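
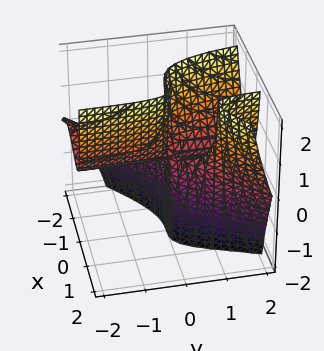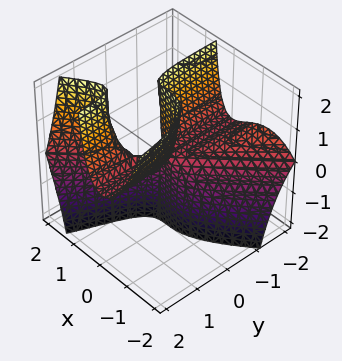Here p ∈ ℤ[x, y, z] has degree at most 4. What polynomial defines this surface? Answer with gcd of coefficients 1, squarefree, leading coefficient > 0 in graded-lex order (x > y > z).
3*x^3 - 3*x^2*y - 2*x*y*z + 2*y*z

Degree: a generic line meets the surface in up to 3 points, so deg p = 3.
Observable constraints: it crosses the x-axis at the gridline x = 0; every point of the z-axis in the box is on the surface.
Matching integer coefficients to the picture gives p. Check: (0, -2, 0) on the y-axis lies on the surface, and p(0, -2, 0) = 0. ✓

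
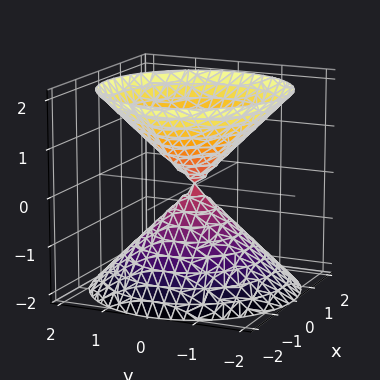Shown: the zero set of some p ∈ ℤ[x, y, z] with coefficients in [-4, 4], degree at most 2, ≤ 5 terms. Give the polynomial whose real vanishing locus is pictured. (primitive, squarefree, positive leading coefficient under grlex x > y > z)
I count 2 distinct pieces. Treating them together as one polynomial.
deg p = 2. A double cone through the origin; a quadric.
Symmetries: the z ↦ −z reflection is a symmetry, so z appears only in even powers; rotational symmetry about the z-axis ⇒ p depends on x, y only through x² + y².
Observable constraints: a circular section at z = -1 has radius exactly 1; one y-axis crossing is at y = 0.
Fitting integer coefficients to these (and the overall shape) gives p.

x^2 + y^2 - z^2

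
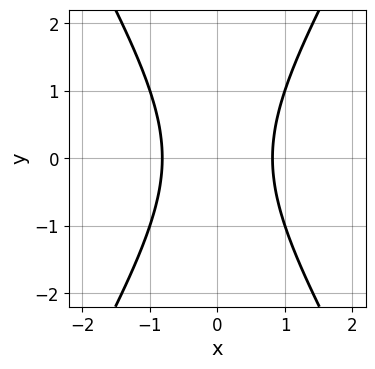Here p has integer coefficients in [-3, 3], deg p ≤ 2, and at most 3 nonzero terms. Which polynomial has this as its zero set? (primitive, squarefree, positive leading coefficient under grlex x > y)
1. deg p = 2. A generic line meets the curve in up to 2 points.
2. Symmetries: mirror symmetry y ↦ −y ⇒ only even powers of y; mirror symmetry x ↦ −x ⇒ only even powers of x.
3. From the visible intercepts: no y-intercept at any integer in the box.
4. Together with the visible shape, these determine p as stated.

3*x^2 - y^2 - 2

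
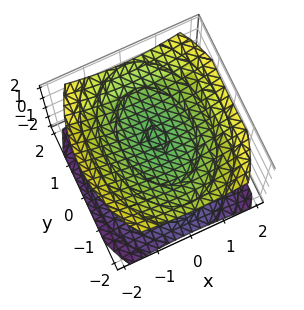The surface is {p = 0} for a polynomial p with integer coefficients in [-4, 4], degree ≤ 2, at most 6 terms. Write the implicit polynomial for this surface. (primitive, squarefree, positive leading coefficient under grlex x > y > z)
2*x^2 + y^2 - 3*z^2 + 3

(a) There are 2 components. They look like related sheets of one shape, so recover p as a whole.
(b) deg p = 2. Two separate bowl-shaped sheets opening away from each other; a quadric.
(c) Symmetries: mirror symmetry z ↦ −z ⇒ only even powers of z; mirror symmetry y ↦ −y ⇒ only even powers of y; it's symmetric under x → −x, forcing even powers of x.
(d) From the axis intercepts and sections: the surface avoids every integer x-axis point in the box; among the integer gridlines, it crosses the z-axis at z ∈ {-1, 1}; it misses every integer gridline on the y-axis.
(e) Putting this together gives p.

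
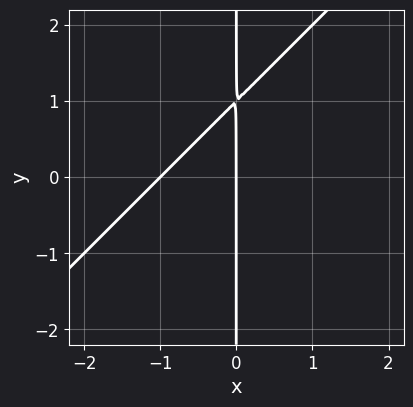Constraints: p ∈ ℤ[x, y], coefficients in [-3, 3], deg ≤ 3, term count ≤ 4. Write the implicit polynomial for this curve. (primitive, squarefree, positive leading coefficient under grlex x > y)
x^2 - x*y + x

1. deg p = 2.
2. From the visible intercepts: the visible y-axis segment lies entirely on the curve; the x-axis gridline crossings are at x ∈ {-1, 0}.
3. Together with the visible shape, these determine p as stated.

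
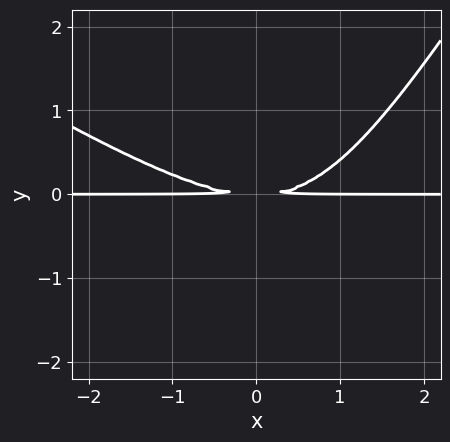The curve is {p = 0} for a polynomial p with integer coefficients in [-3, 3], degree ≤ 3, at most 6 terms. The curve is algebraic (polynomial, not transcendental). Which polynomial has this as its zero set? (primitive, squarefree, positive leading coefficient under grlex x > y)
Degree: no degree-2 curve has this shape, so deg p = 3.
From the axis intercepts and sections: every point of the x-axis in the box is on the curve.
The integer polynomial consistent with all of this is the stated p.

x^2*y + x*y^2 - y^3 - 3*y^2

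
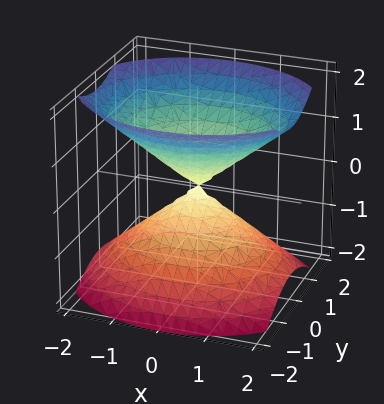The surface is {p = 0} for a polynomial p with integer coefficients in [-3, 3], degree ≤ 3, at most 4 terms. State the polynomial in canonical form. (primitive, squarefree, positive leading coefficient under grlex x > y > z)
2*x^2 + 3*y^2 - 3*z^2

First, I count 2 distinct pieces.
Next, deg p = 2.
Then, symmetries: it's symmetric under z → −z, forcing even powers of z; it's symmetric under y → −y, forcing even powers of y; mirror symmetry x ↦ −x ⇒ only even powers of x.
Then, from the visible intercepts: it meets the x-axis at x = 0 (among the integer gridlines); it meets the y-axis at y = 0 (among the integer gridlines); one z-axis crossing is at z = 0.
Finally, solving for integer coefficients yields p as stated.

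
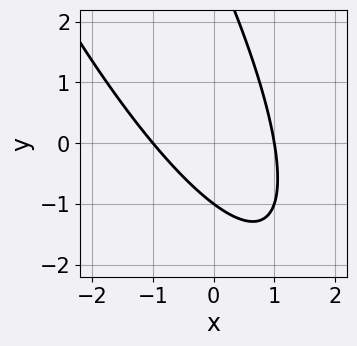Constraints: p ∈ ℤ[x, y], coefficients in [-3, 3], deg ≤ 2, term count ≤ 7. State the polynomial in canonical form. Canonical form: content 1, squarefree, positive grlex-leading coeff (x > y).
3*x^2 + 3*x*y + y^2 - 2*y - 3

Degree: the shape is more complex than any degree-1 curve, so deg p = 2.
Checking where it meets the axes: the x-axis gridline crossings are at x ∈ {-1, 1}; it crosses the y-axis at the gridline y = -1.
Matching integer coefficients to the picture gives p.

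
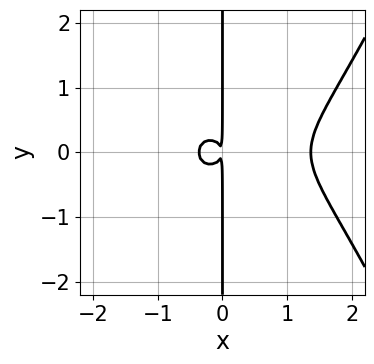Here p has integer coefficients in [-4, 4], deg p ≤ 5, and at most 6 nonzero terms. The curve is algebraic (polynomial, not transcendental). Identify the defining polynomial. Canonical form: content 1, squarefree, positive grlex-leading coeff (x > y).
First, deg p = 4. A generic line meets the curve in up to 4 points.
Next, symmetries: it's symmetric under y → −y, forcing even powers of y.
Next, reading off the gridlines: the visible y-axis segment lies entirely on the curve.
Finally, putting this together gives p.

2*x^4 - 2*x^3 - 3*x*y^2 - x^2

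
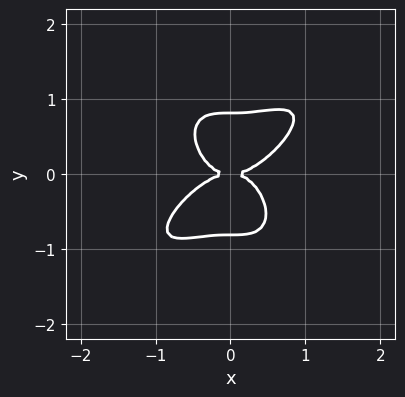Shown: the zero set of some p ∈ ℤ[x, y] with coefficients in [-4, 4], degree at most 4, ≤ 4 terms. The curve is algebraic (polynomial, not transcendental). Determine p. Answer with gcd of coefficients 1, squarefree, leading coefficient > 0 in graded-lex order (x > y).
3*x^4 - 3*x^3*y + 3*y^4 - 2*y^2

The degree is 4 — a generic line meets the curve in up to 4 points.
Checking where it meets the axes: it meets the y-axis at y = 0 (among the integer gridlines); one x-axis crossing is at x = 0.
These observations pin down the coefficients.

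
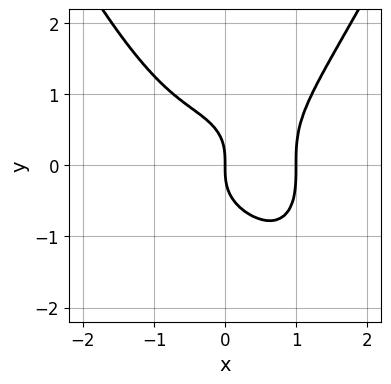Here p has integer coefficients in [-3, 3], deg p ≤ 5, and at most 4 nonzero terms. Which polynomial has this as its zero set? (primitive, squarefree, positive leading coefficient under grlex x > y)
x^4 - y^3 - x

First, the degree is 4 — the shape is more complex than any degree-3 curve.
Next, reading off the gridlines: among the integer gridlines, it crosses the x-axis at x ∈ {0, 1}; it crosses the y-axis at the gridline y = 0.
Finally, matching integer coefficients to the picture gives p.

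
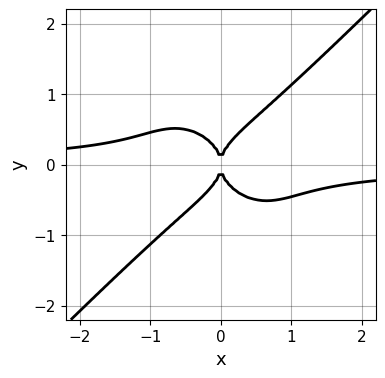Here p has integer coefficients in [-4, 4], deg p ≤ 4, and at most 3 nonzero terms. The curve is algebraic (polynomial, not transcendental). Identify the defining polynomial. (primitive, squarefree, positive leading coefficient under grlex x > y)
2*x^3*y - 2*y^4 + x^2

First, deg p = 4. A generic line meets the curve in up to 4 points.
Then, reading off the gridlines: it crosses the y-axis at the gridline y = 0; it crosses the x-axis at the gridline x = 0.
Finally, these observations pin down the coefficients.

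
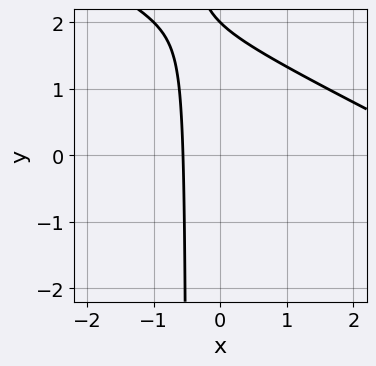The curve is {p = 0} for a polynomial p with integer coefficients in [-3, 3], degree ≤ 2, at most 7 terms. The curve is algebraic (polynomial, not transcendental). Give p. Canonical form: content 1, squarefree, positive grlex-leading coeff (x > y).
(a) Degree: the shape is more complex than any degree-1 curve, so deg p = 2.
(b) Checking where it meets the axes: it meets the y-axis at y = 2 (among the integer gridlines).
(c) Solving for integer coefficients yields p as stated.

x^2 + 2*x*y - 3*x + y - 2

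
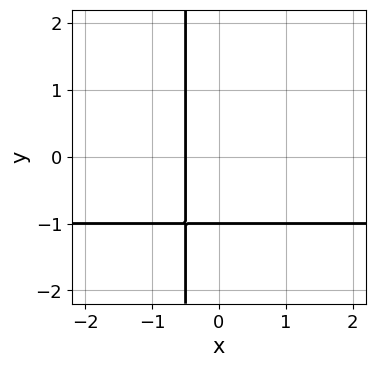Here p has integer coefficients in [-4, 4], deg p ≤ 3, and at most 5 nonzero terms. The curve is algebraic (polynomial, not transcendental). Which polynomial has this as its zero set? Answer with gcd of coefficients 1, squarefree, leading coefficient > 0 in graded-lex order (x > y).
Degree: a generic line meets the curve in up to 2 points, so deg p = 2.
From the visible intercepts: one y-axis crossing is at y = -1.
The integer polynomial consistent with all of this is the stated p.

2*x*y + 2*x + y + 1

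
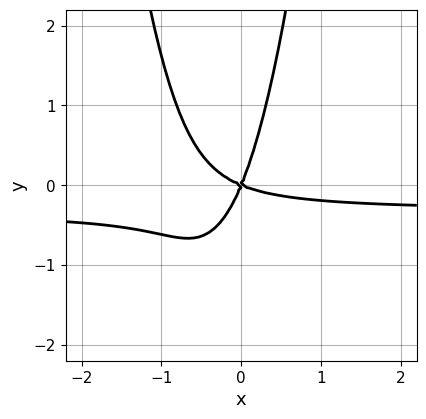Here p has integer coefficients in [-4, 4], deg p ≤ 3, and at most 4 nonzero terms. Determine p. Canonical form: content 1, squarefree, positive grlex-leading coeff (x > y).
3*x^2*y + x^2 + 2*x*y - y^2

(a) The degree is 3 — no degree-2 curve has this shape.
(b) Reading off the gridlines: it crosses the y-axis at the gridline y = 0; it meets the x-axis at x = 0 (among the integer gridlines).
(c) Matching integer coefficients to the picture gives p.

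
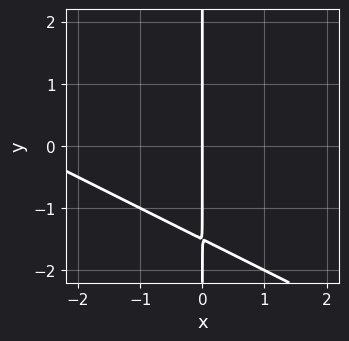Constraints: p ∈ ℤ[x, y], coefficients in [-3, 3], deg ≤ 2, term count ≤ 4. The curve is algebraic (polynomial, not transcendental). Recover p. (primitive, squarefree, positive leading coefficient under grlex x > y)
First, deg p = 2. A generic line meets the curve in up to 2 points.
Then, reading off the gridlines: it meets the x-axis at x = 0 (among the integer gridlines); the visible y-axis segment lies entirely on the curve.
Finally, putting this together gives p.

x^2 + 2*x*y + 3*x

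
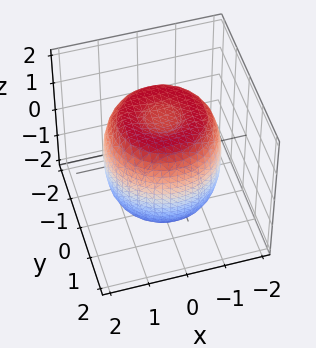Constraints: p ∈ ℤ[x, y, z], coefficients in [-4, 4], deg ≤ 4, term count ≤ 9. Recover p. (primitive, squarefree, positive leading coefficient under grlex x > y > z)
(a) deg p = 4.
(b) Symmetry: the surface is invariant under rotation about z: p = q(x² + y², z).
(c) Checking where it meets the axes: a circular section at z = -1 has radius between 1 and 2.
(d) Matching integer coefficients to the picture gives p.

2*x^4 + 4*x^2*y^2 + 2*y^4 - 3*x^2 - 3*y^2 + 2*z^2 - 3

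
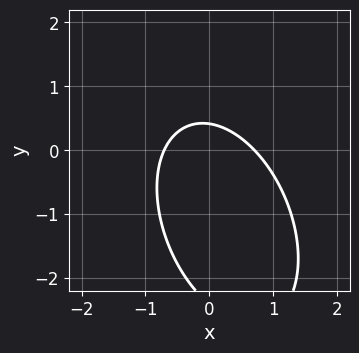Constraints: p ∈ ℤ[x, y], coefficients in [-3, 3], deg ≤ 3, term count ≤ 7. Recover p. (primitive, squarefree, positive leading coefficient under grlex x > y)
2*x^2 + x*y + y^2 + 2*y - 1

1. Degree: no degree-1 curve has this shape, so deg p = 2.
2. Putting this together gives p.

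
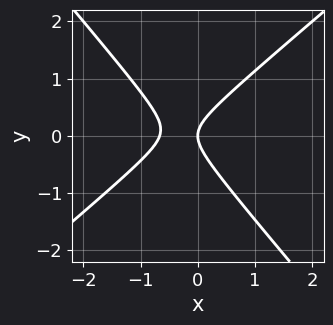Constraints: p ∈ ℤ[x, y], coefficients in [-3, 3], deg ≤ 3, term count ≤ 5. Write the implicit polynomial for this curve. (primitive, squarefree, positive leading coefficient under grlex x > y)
First, degree: no degree-1 curve has this shape, so deg p = 2.
Next, from the axis intercepts and sections: it crosses the y-axis at the gridline y = 0; it meets the x-axis at x = 0 (among the integer gridlines).
Finally, together with the visible shape, these determine p as stated.

3*x^2 - x*y - 3*y^2 + 2*x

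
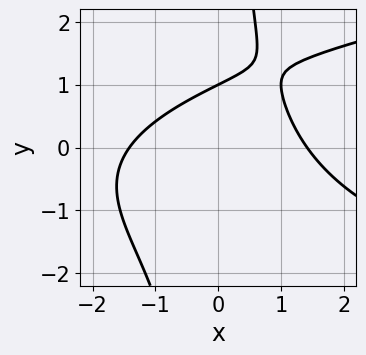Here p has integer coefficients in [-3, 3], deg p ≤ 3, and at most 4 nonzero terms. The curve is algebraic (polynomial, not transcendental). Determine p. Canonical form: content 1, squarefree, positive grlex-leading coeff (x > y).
x*y^2 - x^2 - 2*y + 2

(a) The degree is 3 — the shape is more complex than any degree-2 curve.
(b) Observable constraints: one y-axis crossing is at y = 1.
(c) Together with the visible shape, these determine p as stated.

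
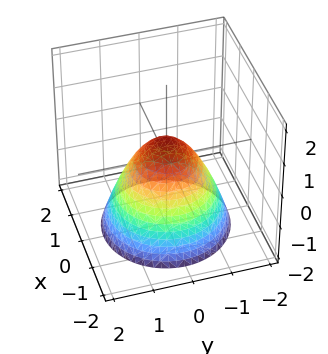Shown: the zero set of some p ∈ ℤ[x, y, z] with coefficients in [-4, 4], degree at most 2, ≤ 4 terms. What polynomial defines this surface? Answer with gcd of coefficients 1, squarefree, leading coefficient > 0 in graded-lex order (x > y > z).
2*x^2 + 2*y^2 + 2*z - 1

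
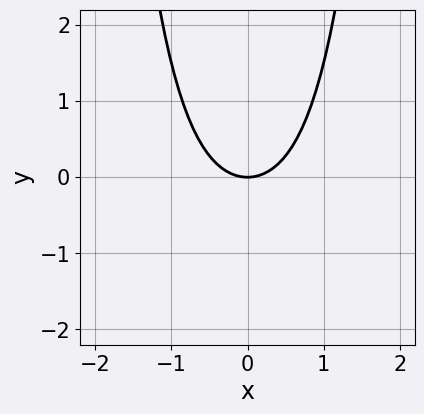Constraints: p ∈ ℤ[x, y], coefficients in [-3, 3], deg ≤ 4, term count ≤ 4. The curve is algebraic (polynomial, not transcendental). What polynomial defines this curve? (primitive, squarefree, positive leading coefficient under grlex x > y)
Degree: no degree-3 curve has this shape, so deg p = 4.
Symmetries: the x ↦ −x reflection is a symmetry, so x appears only in even powers.
From the axis intercepts and sections: it crosses the x-axis at the gridline x = 0; it meets the y-axis at y = 0 (among the integer gridlines).
Matching integer coefficients to the picture gives p.

x^4 + 2*x^2 - 2*y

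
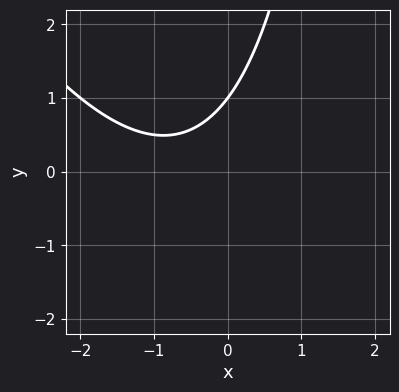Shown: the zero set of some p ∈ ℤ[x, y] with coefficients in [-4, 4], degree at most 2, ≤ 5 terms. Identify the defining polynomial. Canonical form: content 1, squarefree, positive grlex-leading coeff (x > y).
deg p = 2. The shape is more complex than any degree-1 curve.
Reading off the gridlines: one y-axis crossing is at y = 1; no x-intercept at any integer in the box.
Solving for integer coefficients yields p as stated.

2*x^2 + x*y + 3*x - 3*y + 3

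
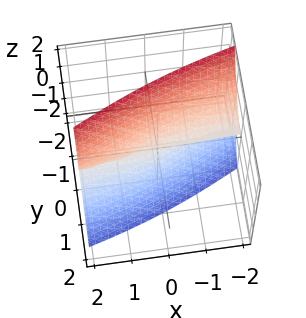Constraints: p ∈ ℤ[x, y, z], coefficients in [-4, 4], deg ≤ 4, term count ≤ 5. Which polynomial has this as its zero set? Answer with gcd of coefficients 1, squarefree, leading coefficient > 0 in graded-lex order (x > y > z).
x*z^2 - y^3 - 2*y*z^2 - z^3

The degree is 3 — a generic line meets the surface in up to 3 points.
From the axis intercepts and sections: it meets the z-axis at z = 0 (among the integer gridlines); it meets the y-axis at y = 0 (among the integer gridlines); every point of the x-axis in the box is on the surface.
Fitting integer coefficients to these (and the overall shape) gives p.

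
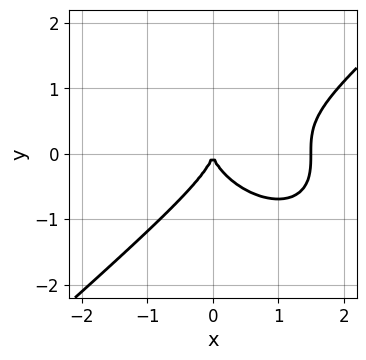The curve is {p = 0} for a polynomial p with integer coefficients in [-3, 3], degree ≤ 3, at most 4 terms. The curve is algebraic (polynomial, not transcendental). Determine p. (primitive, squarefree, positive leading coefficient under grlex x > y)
1. Degree: a generic line meets the curve in up to 3 points, so deg p = 3.
2. From the visible intercepts: one y-axis crossing is at y = 0; it meets the x-axis at x = 0 (among the integer gridlines).
3. The integer polynomial consistent with all of this is the stated p.

2*x^3 - 3*y^3 - 3*x^2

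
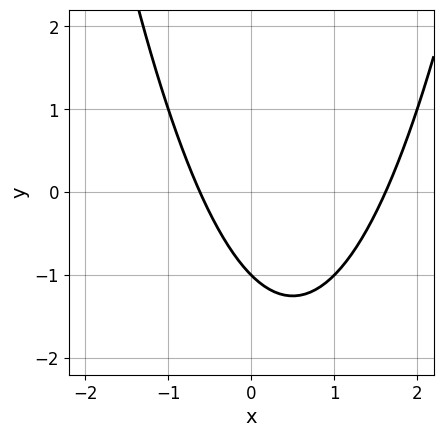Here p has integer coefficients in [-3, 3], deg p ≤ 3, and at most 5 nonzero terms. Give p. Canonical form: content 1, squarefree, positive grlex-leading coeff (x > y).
x^2 - x - y - 1

First, deg p = 2. The shape is more complex than any degree-1 curve.
Next, against the integer gridlines: one y-axis crossing is at y = -1.
Finally, assembling these constraints gives the stated polynomial.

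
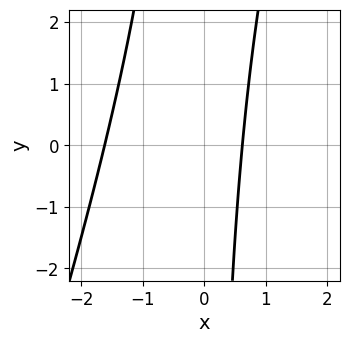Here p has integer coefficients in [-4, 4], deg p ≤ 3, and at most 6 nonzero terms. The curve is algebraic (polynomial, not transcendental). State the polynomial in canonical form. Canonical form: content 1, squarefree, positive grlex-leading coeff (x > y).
3*x^2 - x*y + 3*x - 3

First, degree: a generic line meets the curve in up to 2 points, so deg p = 2.
Then, reading off the gridlines: it misses every integer gridline on the y-axis.
Finally, the integer polynomial consistent with all of this is the stated p.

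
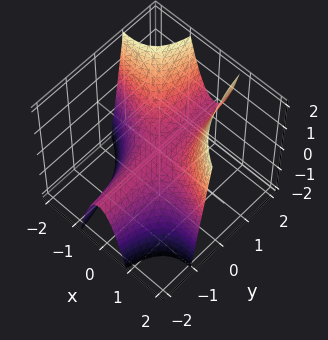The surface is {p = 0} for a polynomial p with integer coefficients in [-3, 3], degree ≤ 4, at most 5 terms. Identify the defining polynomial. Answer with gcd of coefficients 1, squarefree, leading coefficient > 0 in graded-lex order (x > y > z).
Degree: a generic line meets the surface in up to 3 points, so deg p = 3.
From the visible intercepts: it meets the z-axis at z = 0 (among the integer gridlines); every point of the y-axis in the box is on the surface; it meets the x-axis at x = 0 (among the integer gridlines).
Matching integer coefficients to the picture gives p.

x^3 + 3*x^2*y - 2*z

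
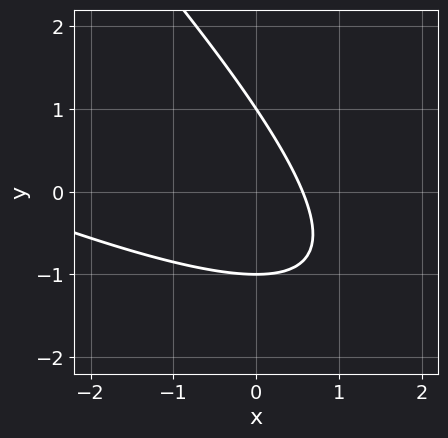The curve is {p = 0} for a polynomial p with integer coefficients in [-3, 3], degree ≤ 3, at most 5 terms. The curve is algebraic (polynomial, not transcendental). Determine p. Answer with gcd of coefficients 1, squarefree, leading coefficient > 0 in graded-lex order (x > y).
x^2 + 3*x*y + 2*y^2 + 3*x - 2

deg p = 2.
From the axis intercepts and sections: the y-axis gridline crossings are at y ∈ {-1, 1}.
Matching integer coefficients to the picture gives p.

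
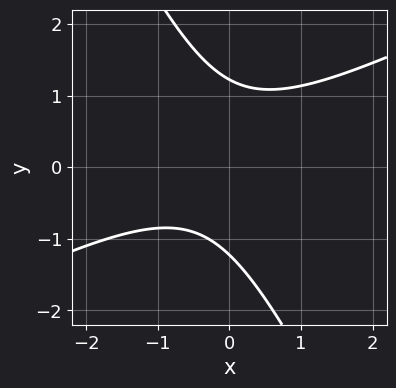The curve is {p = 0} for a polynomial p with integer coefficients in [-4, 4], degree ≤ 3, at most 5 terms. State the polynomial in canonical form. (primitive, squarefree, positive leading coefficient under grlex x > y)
1. deg p = 2.
2. From the axis intercepts and sections: the curve avoids every integer x-axis point in the box.
3. Assembling these constraints gives the stated polynomial.

2*x^2 - 3*x*y - 2*y^2 + x + 3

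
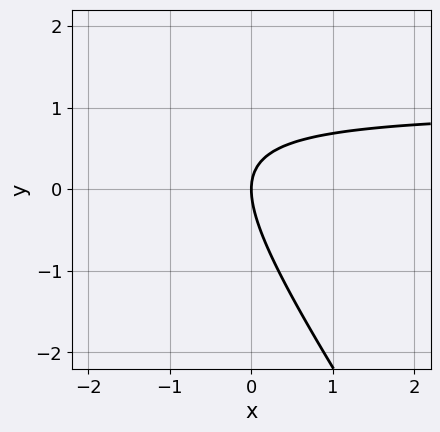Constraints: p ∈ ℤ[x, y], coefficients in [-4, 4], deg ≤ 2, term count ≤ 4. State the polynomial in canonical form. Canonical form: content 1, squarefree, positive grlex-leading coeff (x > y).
3*x*y + 2*y^2 - 3*x

Degree: no degree-1 curve has this shape, so deg p = 2.
From the visible intercepts: it meets the y-axis at y = 0 (among the integer gridlines); it crosses the x-axis at the gridline x = 0.
Solving for integer coefficients yields p as stated.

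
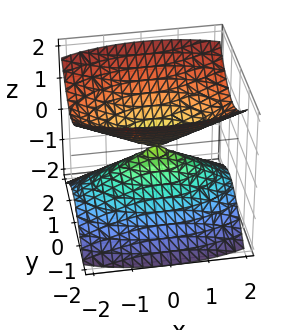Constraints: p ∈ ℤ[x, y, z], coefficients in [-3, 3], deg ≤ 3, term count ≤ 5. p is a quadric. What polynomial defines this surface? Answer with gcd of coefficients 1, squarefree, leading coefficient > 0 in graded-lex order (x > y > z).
x^2 + 3*y^2 - 3*z^2

1. There are 2 components. Treating them together as one polynomial.
2. Degree: a double cone through the origin; a quadric, so deg p = 2.
3. Symmetries: it's symmetric under y → −y, forcing even powers of y; it's symmetric under z → −z, forcing even powers of z; mirror symmetry x ↦ −x ⇒ only even powers of x.
4. Against the integer gridlines: one y-axis crossing is at y = 0; one z-axis crossing is at z = 0.
5. Fitting integer coefficients to these (and the overall shape) gives p.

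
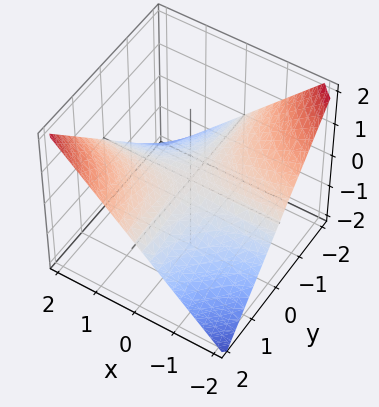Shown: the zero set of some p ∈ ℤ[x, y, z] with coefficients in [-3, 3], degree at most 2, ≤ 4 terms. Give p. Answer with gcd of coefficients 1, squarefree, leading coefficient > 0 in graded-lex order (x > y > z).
x*y - 2*z

1. The degree is 2 — a hyperbolic paraboloid; a quadric.
2. Against the integer gridlines: one z-axis crossing is at z = 0; every point of the x-axis in the box is on the surface.
3. Together with the visible shape, these determine p as stated. Check: (0, 1, 0) on the y-axis lies on the surface, and p(0, 1, 0) = 0. ✓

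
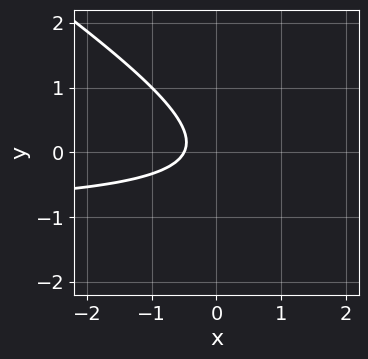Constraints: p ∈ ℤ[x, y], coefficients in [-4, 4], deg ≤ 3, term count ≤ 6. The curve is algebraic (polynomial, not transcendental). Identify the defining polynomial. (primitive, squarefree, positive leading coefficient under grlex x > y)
2*x*y + 3*y^2 + 2*x + 1

(a) Degree: the shape is more complex than any degree-1 curve, so deg p = 2.
(b) Against the integer gridlines: no y-intercept at any integer in the box.
(c) Together with the visible shape, these determine p as stated.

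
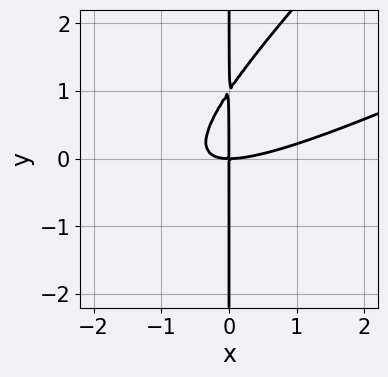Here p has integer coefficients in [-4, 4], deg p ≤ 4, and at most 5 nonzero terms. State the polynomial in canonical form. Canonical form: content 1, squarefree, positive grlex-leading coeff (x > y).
1. deg p = 3. The shape is more complex than any degree-2 curve.
2. From the visible intercepts: every point of the y-axis in the box is on the curve; it crosses the x-axis at the gridline x = 0.
3. These observations pin down the coefficients.

x^3 - 3*x^2*y + 2*x*y^2 - 2*x*y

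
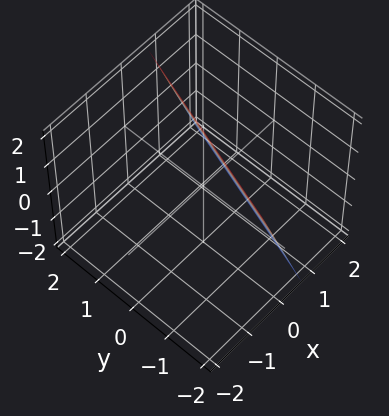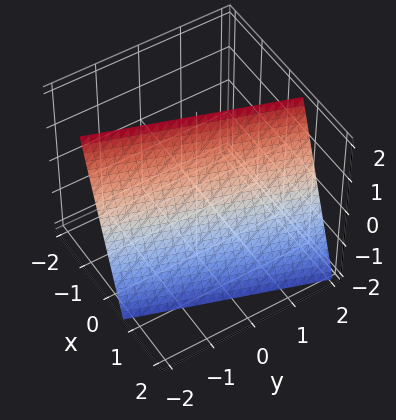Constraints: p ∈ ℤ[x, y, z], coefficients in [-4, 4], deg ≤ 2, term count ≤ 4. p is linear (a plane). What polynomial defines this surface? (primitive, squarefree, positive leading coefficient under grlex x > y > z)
(a) The degree is 1 — every cross-section is a straight line — this is a plane.
(b) From the visible intercepts: it crosses the z-axis at the gridline z = 2; one y-axis crossing is at y = -2.
(c) The integer polynomial consistent with all of this is the stated p.

3*x - y + z - 2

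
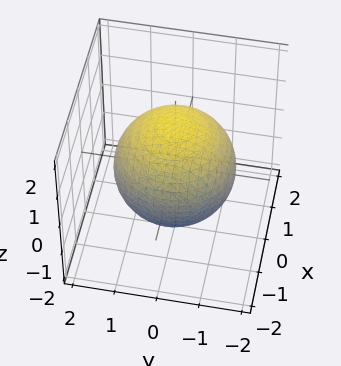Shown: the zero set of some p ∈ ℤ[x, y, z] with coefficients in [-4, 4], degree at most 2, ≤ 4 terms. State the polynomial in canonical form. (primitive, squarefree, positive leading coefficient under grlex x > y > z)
x^2 + y^2 + z^2 - 2

First, degree: a closed, bounded, convex surface; a quadric, so deg p = 2.
Then, symmetries: the z ↦ −z reflection is a symmetry, so z appears only in even powers; the z-axis is an axis of rotation, so x and y enter only as x² + y².
Then, reading off the gridlines: a circular section at z = -1 has radius exactly 1.
Finally, fitting integer coefficients to these (and the overall shape) gives p.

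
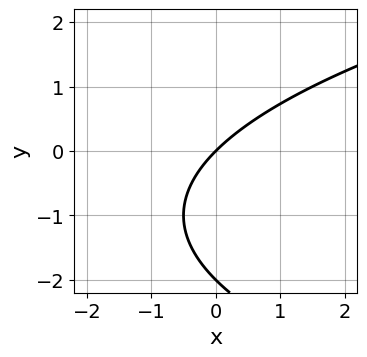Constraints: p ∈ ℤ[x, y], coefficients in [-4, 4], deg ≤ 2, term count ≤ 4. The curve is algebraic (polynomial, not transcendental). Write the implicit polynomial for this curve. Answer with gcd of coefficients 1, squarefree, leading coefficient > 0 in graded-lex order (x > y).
y^2 - 2*x + 2*y

First, degree: no degree-1 curve has this shape, so deg p = 2.
Then, from the visible intercepts: it meets the x-axis at x = 0 (among the integer gridlines); the y-axis gridline crossings are at y ∈ {-2, 0}.
Finally, matching integer coefficients to the picture gives p.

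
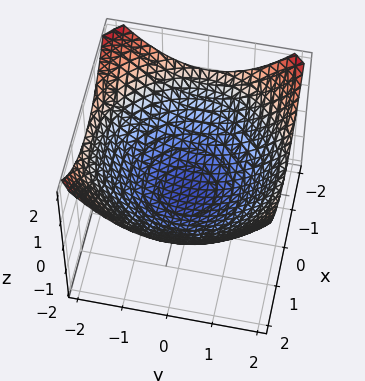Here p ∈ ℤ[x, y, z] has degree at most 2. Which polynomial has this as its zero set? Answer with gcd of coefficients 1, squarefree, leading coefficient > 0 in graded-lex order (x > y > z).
x^2 + y^2 - 3*z - 2

deg p = 2. No degree-1 surface has this shape.
Symmetries: rotational symmetry about the z-axis ⇒ p depends on x, y only through x² + y².
From the visible intercepts: a circular section at z = 0 has radius between 1 and 2.
Solving for integer coefficients yields p as stated.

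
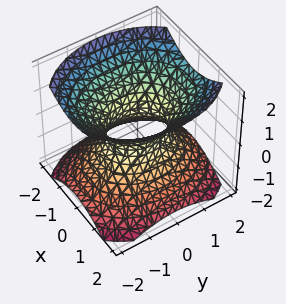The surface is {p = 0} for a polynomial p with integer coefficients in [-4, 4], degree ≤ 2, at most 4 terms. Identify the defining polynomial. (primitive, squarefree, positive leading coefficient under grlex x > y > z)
3*x^2 + 2*y^2 - 3*z^2 - 2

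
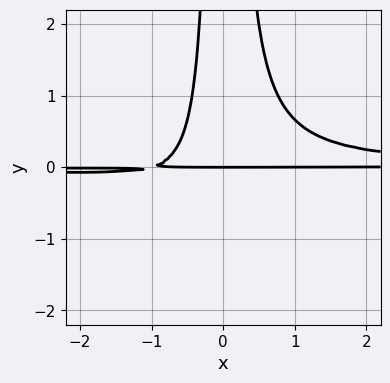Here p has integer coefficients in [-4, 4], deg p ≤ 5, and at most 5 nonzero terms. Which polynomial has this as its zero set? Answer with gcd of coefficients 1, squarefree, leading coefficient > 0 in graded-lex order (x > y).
3*x^2*y^2 - x*y - y

First, degree: the shape is more complex than any degree-3 curve, so deg p = 4.
Then, reading off the gridlines: every point of the x-axis in the box is on the curve; it crosses the y-axis at the gridline y = 0.
Finally, solving for integer coefficients yields p as stated.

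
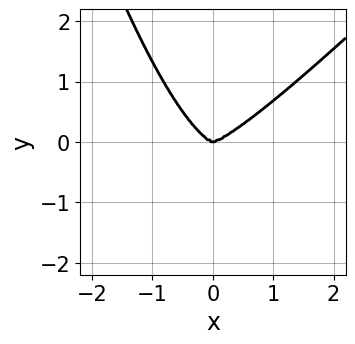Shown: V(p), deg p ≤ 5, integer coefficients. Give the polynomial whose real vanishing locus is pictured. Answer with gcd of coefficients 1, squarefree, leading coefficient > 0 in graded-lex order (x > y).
deg p = 4.
From the axis intercepts and sections: it crosses the y-axis at the gridline y = 0; it crosses the x-axis at the gridline x = 0.
These observations pin down the coefficients.

x^4 - x^3*y - y^3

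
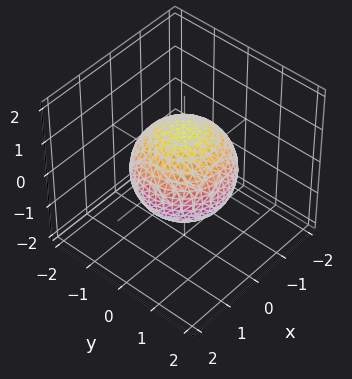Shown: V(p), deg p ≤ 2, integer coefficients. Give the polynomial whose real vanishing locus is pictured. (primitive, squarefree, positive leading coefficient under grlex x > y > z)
2*x^2 + 2*y^2 + 2*z^2 - 3

First, degree: a closed, bounded, convex surface; a quadric, so deg p = 2.
Next, by symmetry, the surface is invariant under rotation about z: p = q(x² + y², z); it's symmetric under z → −z, forcing even powers of z.
Then, from the axis intercepts and sections: a circular section at z = -1 has radius between 0 and 1.
Finally, putting this together gives p.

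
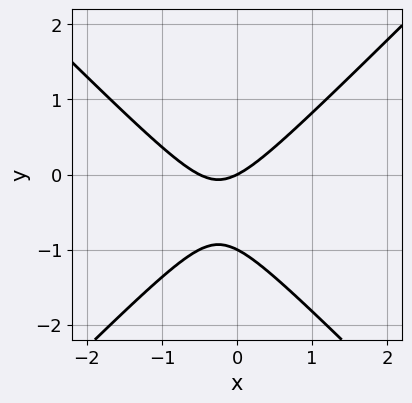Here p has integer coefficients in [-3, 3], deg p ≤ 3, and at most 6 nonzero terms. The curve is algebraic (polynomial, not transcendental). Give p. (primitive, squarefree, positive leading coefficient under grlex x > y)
2*x^2 - 2*y^2 + x - 2*y

1. The degree is 2 — the shape is more complex than any degree-1 curve.
2. Against the integer gridlines: it crosses the x-axis at the gridline x = 0; among the integer gridlines, it crosses the y-axis at y ∈ {-1, 0}.
3. Solving for integer coefficients yields p as stated.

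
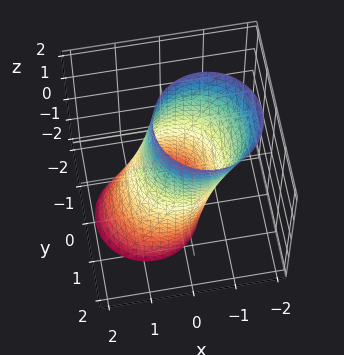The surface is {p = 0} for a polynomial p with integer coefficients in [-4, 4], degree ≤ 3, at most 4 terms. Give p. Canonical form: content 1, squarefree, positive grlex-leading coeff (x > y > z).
3*x^2 + 2*x*z + 3*y^2 - 3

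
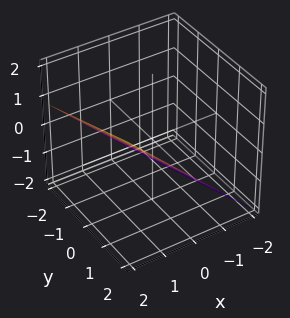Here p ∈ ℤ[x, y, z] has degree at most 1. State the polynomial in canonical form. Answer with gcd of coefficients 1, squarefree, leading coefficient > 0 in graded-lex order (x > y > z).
3*x + y - 3*z - 2

First, the degree is 1 — every cross-section is a straight line — this is a plane.
Then, against the integer gridlines: one y-axis crossing is at y = 2.
Finally, matching integer coefficients to the picture gives p.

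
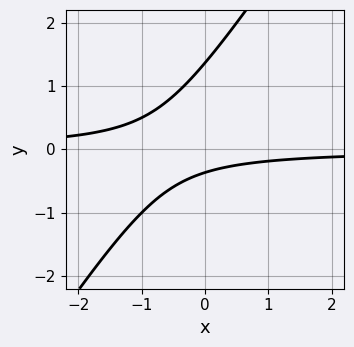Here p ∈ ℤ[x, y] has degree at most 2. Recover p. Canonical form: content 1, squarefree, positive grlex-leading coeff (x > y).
1. The degree is 2 — no degree-1 curve has this shape.
2. Observable constraints: it misses every integer gridline on the x-axis.
3. Solving for integer coefficients yields p as stated.

3*x*y - 2*y^2 + 2*y + 1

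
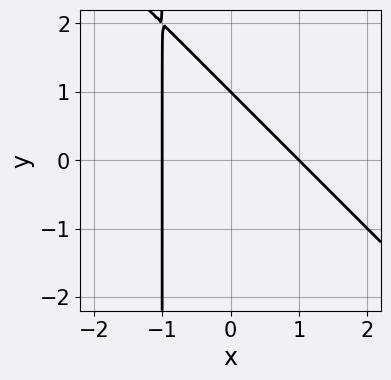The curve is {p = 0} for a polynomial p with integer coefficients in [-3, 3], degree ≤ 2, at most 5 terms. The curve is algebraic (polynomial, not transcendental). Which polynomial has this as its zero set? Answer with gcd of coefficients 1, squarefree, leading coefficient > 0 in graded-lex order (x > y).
x^2 + x*y + y - 1

1. deg p = 2. The shape is more complex than any degree-1 curve.
2. Against the integer gridlines: it meets the y-axis at y = 1 (among the integer gridlines); among the integer gridlines, it crosses the x-axis at x ∈ {-1, 1}.
3. Fitting integer coefficients to these (and the overall shape) gives p.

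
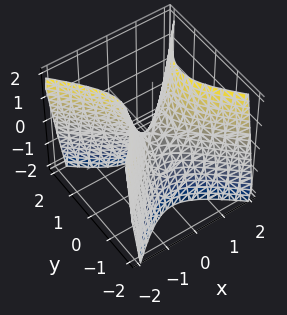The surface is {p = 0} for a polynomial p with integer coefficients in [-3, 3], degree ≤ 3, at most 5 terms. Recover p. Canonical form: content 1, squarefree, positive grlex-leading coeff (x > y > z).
The degree is 2 — a saddle surface; a quadric.
Symmetries: mirror symmetry x ↦ −x ⇒ only even powers of x; the y ↦ −y reflection is a symmetry, so y appears only in even powers.
From the visible intercepts: one x-axis crossing is at x = 0; it meets the z-axis at z = 0 (among the integer gridlines); it meets the y-axis at y = 0 (among the integer gridlines).
Matching integer coefficients to the picture gives p.

2*x^2 - 2*y^2 - z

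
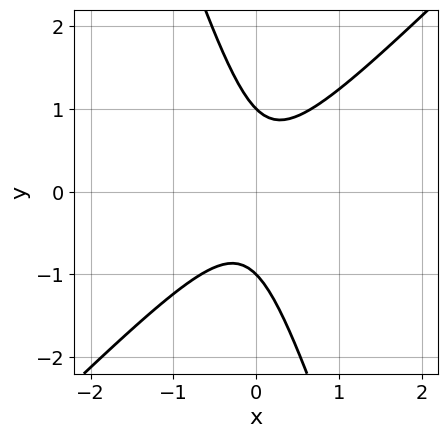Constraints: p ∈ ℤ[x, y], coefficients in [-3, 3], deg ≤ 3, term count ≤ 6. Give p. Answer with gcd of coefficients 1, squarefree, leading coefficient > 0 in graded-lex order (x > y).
3*x^2 - 2*x*y - y^2 + 1

First, the degree is 2 — no degree-1 curve has this shape.
Next, from the visible intercepts: no x-intercept at any integer in the box; the y-axis gridline crossings are at y ∈ {-1, 1}.
Finally, the integer polynomial consistent with all of this is the stated p.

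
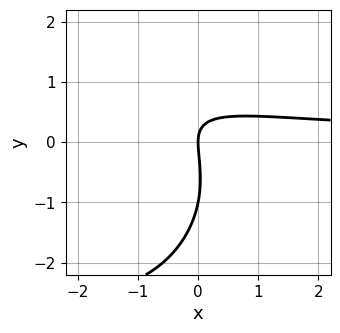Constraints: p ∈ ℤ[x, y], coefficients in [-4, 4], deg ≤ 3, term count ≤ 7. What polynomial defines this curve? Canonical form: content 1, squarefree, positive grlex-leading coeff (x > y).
The degree is 3 — a generic line meets the curve in up to 3 points.
Checking where it meets the axes: the y-axis gridline crossings are at y ∈ {-1, 0}; it crosses the x-axis at the gridline x = 0.
Solving for integer coefficients yields p as stated.

x^2*y + y^3 + 3*x*y + y^2 - 2*x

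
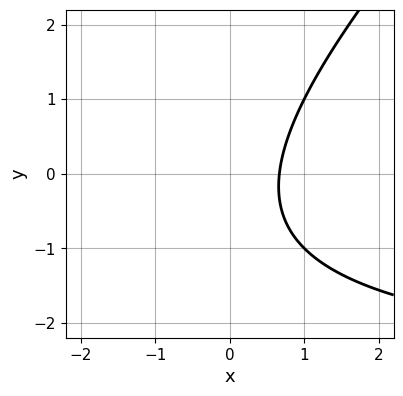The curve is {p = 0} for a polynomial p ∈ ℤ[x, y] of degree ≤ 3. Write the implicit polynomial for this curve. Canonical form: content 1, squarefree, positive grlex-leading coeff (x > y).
x*y - y^2 + 3*x - y - 2

Degree: the shape is more complex than any degree-1 curve, so deg p = 2.
Observable constraints: the curve avoids every integer y-axis point in the box.
Putting this together gives p.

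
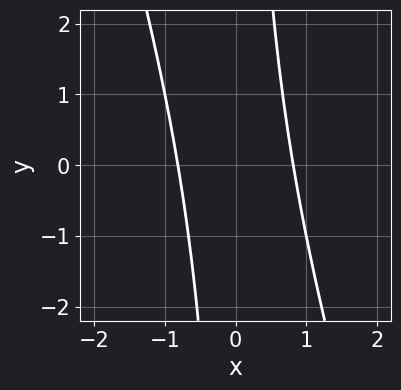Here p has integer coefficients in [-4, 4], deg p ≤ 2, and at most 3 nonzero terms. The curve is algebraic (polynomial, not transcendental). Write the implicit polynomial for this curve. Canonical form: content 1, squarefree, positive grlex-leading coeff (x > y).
(a) Degree: a generic line meets the curve in up to 2 points, so deg p = 2.
(b) From the visible intercepts: no y-intercept at any integer in the box.
(c) Putting this together gives p.

3*x^2 + x*y - 2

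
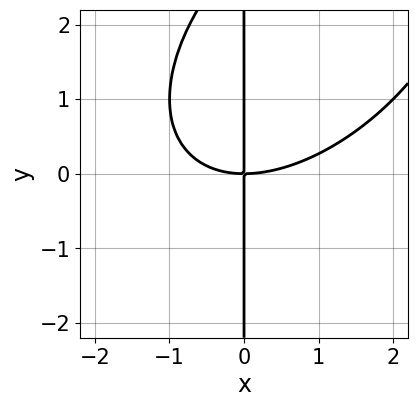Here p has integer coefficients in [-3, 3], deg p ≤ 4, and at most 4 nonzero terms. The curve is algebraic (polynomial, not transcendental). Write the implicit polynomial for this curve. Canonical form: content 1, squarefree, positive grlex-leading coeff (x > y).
x^3 - x^2*y + x*y^2 - 3*x*y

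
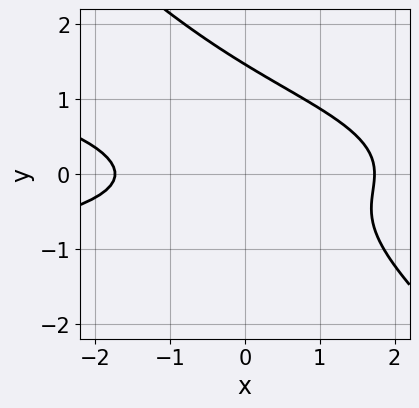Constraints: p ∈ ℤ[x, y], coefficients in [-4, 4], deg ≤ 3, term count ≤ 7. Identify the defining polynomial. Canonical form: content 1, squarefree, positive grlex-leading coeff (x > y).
3*x*y^2 + 3*y^3 + x^2 - 3*y^2 - 3

Degree: no degree-2 curve has this shape, so deg p = 3.
Matching integer coefficients to the picture gives p.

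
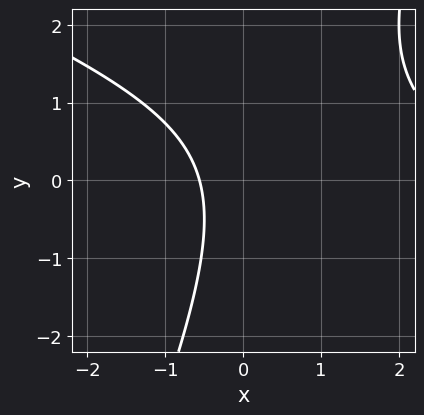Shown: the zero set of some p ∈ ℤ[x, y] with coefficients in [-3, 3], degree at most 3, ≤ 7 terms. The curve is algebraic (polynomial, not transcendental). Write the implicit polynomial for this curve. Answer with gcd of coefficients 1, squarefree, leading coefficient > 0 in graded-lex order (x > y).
x^2 + 2*x*y - y^2 - 3*x - 2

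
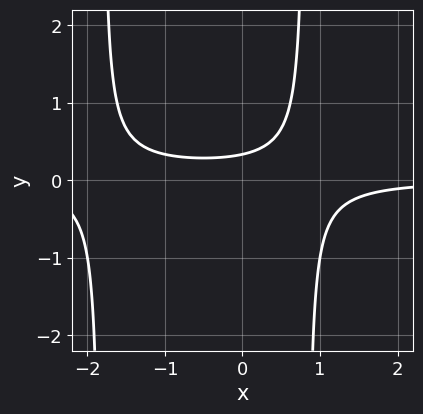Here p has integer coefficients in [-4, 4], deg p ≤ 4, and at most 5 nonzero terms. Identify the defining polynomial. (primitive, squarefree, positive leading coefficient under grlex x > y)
2*x^2*y + 2*x*y - 3*y + 1

1. deg p = 3. A generic line meets the curve in up to 3 points.
2. Checking where it meets the axes: it misses every integer gridline on the x-axis.
3. Assembling these constraints gives the stated polynomial.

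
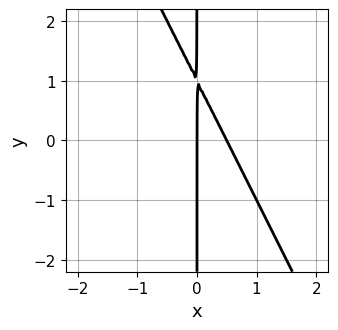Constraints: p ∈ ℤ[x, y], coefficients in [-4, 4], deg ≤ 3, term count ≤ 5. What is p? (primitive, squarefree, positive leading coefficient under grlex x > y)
2*x^2 + x*y - x

First, degree: no degree-1 curve has this shape, so deg p = 2.
Then, from the visible intercepts: every point of the y-axis in the box is on the curve; it meets the x-axis at x = 0 (among the integer gridlines).
Finally, the integer polynomial consistent with all of this is the stated p.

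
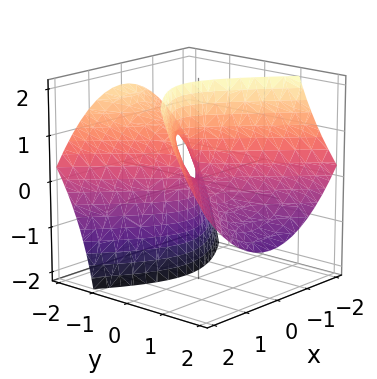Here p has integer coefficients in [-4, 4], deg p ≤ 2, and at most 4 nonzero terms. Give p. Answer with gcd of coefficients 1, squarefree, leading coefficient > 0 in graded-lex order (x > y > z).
First, the degree is 2 — a generic line meets the surface in up to 2 points.
Next, against the integer gridlines: it meets the z-axis at z = 0 (among the integer gridlines); it meets the y-axis at y = 0 (among the integer gridlines); it crosses the x-axis at the gridline x = 0.
Finally, putting this together gives p.

2*x^2 - 2*y^2 - 3*y*z - z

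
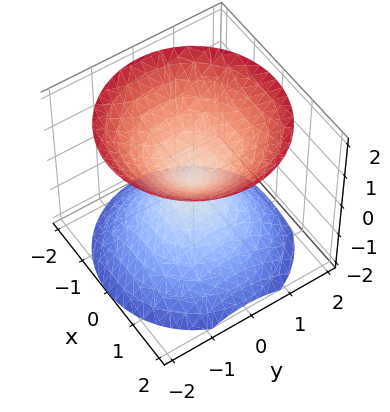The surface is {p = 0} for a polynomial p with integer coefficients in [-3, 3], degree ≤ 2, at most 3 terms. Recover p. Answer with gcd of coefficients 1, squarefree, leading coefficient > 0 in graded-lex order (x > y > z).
First, I count 2 distinct pieces. They look like related sheets of one shape, so recover p as a whole.
Then, deg p = 2. Two nappes meeting at a single point; a quadric.
Next, symmetries: mirror symmetry z ↦ −z ⇒ only even powers of z; the z-axis is an axis of rotation, so x and y enter only as x² + y².
Next, from the axis intercepts and sections: it crosses the z-axis at the gridline z = 0; it meets the y-axis at y = 0 (among the integer gridlines); it crosses the x-axis at the gridline x = 0; a circular section at z = 1 has radius exactly 1.
Finally, matching integer coefficients to the picture gives p.

x^2 + y^2 - z^2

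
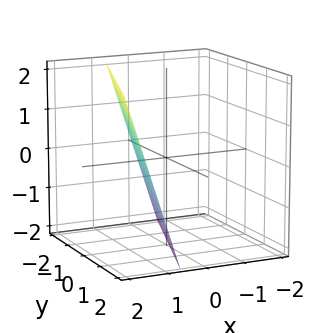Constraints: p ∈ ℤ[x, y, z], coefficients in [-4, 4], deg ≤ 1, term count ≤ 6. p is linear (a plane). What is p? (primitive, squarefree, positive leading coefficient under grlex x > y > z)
(a) Degree: every cross-section is a straight line — this is a plane, so deg p = 1.
(b) From the visible intercepts: it meets the z-axis at z = -2 (among the integer gridlines); it crosses the y-axis at the gridline y = -2.
(c) Matching integer coefficients to the picture gives p.

3*x - y - z - 2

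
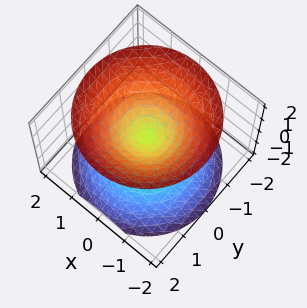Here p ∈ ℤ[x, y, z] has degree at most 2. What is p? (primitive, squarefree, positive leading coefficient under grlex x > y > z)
I count 2 distinct pieces. They look like related sheets of one shape, so recover p as a whole.
deg p = 2. Two nappes meeting at a single point; a quadric.
Symmetry: the z-axis is an axis of rotation, so x and y enter only as x² + y²; the z ↦ −z reflection is a symmetry, so z appears only in even powers.
Against the integer gridlines: one x-axis crossing is at x = 0; a circular section at z = -1 has radius exactly 1; it crosses the z-axis at the gridline z = 0.
Together with the visible shape, these determine p as stated.

x^2 + y^2 - z^2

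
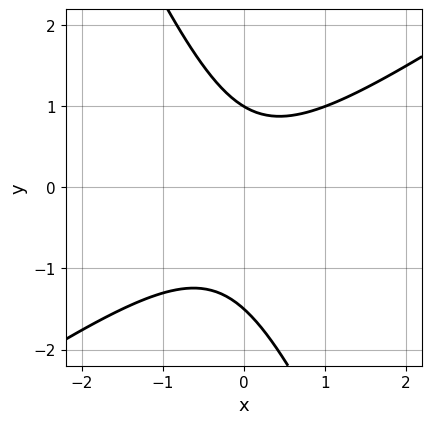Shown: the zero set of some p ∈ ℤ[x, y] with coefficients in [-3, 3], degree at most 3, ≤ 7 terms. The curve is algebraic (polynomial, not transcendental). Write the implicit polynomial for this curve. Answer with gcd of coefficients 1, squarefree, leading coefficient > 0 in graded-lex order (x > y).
3*x^2 - 3*x*y - 2*y^2 - y + 3

(a) The degree is 2 — a generic line meets the curve in up to 2 points.
(b) Reading off the gridlines: the curve avoids every integer x-axis point in the box; it crosses the y-axis at the gridline y = 1.
(c) These observations pin down the coefficients.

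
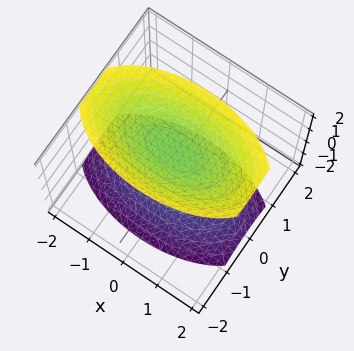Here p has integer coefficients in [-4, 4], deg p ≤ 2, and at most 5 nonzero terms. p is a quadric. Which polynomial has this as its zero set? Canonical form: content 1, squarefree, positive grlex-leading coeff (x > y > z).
x^2 + 3*y^2 - 2*z^2 + 3

The picture has 2 separate pieces. They look like related sheets of one shape, so recover p as a whole.
The degree is 2 — two sheets facing apart; a quadric.
Symmetries: it's symmetric under z → −z, forcing even powers of z; it's symmetric under x → −x, forcing even powers of x; mirror symmetry y ↦ −y ⇒ only even powers of y.
Checking where it meets the axes: no x-intercept at any integer in the box; no y-intercept at any integer in the box.
Matching integer coefficients to the picture gives p.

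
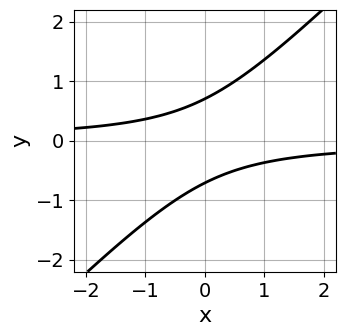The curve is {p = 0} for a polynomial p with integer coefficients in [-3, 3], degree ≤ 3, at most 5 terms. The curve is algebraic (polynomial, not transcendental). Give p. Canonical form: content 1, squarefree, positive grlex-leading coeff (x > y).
2*x*y - 2*y^2 + 1

First, degree: a generic line meets the curve in up to 2 points, so deg p = 2.
Next, against the integer gridlines: it misses every integer gridline on the x-axis.
Finally, matching integer coefficients to the picture gives p.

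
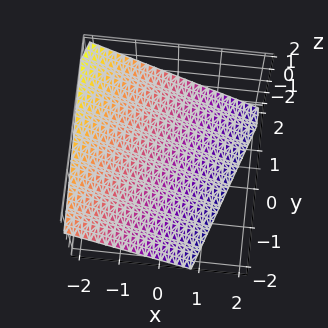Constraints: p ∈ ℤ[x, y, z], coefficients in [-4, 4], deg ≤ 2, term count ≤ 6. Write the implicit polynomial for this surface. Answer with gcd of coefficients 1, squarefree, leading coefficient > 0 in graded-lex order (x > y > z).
1. deg p = 1.
2. Reading off the gridlines: it meets the y-axis at y = 2 (among the integer gridlines).
3. The integer polynomial consistent with all of this is the stated p.

3*x - y + 3*z + 2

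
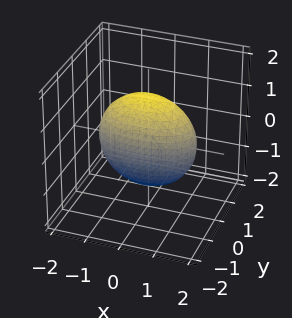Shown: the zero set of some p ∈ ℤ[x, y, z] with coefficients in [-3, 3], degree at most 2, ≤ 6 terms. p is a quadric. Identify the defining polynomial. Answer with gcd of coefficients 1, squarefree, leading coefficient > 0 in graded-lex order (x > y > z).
1. deg p = 2. Bounded and convex; a quadric.
2. Symmetries: mirror symmetry x ↦ −x ⇒ only even powers of x; it's symmetric under z → −z, forcing even powers of z; it's symmetric under y → −y, forcing even powers of y.
3. The integer polynomial consistent with all of this is the stated p.

x^2 + 3*y^2 + z^2 - 2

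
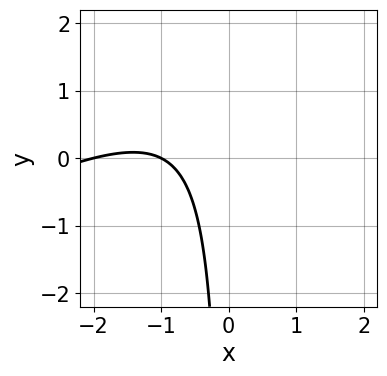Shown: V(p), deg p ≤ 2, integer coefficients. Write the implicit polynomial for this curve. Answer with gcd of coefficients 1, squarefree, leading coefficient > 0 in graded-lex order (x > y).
x^2 - 2*x*y + 3*x + 2

Degree: the shape is more complex than any degree-1 curve, so deg p = 2.
From the axis intercepts and sections: the curve avoids every integer y-axis point in the box; the x-axis gridline crossings are at x ∈ {-2, -1}.
Fitting integer coefficients to these (and the overall shape) gives p.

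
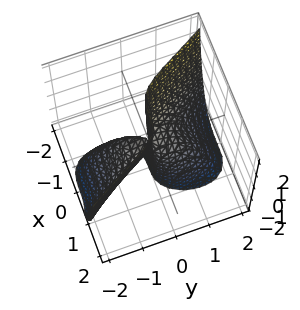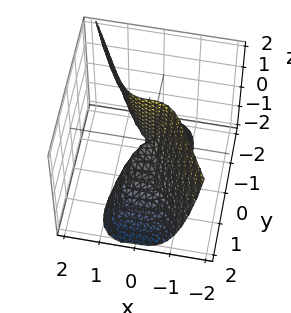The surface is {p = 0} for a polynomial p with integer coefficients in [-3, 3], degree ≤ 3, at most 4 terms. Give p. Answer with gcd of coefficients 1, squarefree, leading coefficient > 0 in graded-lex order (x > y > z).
First, the degree is 3 — the shape is more complex than any degree-2 surface.
Next, from the axis intercepts and sections: it meets the x-axis at x = 0 (among the integer gridlines); every point of the z-axis in the box is on the surface; it meets the y-axis at y = 0 (among the integer gridlines).
Finally, solving for integer coefficients yields p as stated.

3*x^3 + y^3 + 2*y*z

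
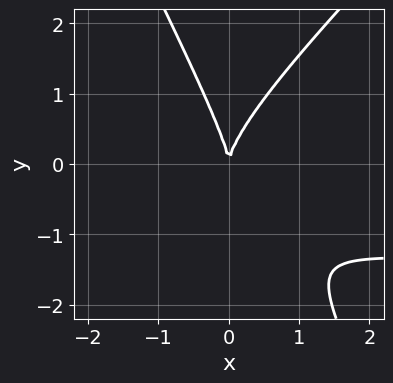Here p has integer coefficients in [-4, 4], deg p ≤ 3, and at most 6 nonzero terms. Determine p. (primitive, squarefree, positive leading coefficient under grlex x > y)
2*x^2*y - x*y^2 - y^3 + 3*x^2

Degree: a generic line meets the curve in up to 3 points, so deg p = 3.
Against the integer gridlines: it crosses the y-axis at the gridline y = 0; one x-axis crossing is at x = 0.
Fitting integer coefficients to these (and the overall shape) gives p.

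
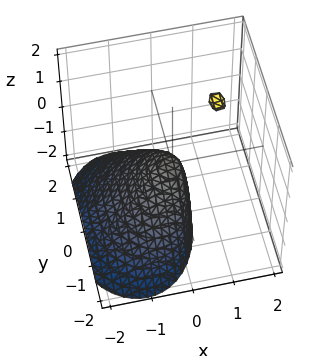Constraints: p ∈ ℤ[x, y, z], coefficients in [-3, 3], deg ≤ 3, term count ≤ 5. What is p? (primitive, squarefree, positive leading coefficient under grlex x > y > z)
2*x^2 - 2*x*z + y^2 + z

deg p = 2. No degree-1 surface has this shape.
Reading off the gridlines: it crosses the y-axis at the gridline y = 0; it crosses the x-axis at the gridline x = 0; it crosses the z-axis at the gridline z = 0.
Assembling these constraints gives the stated polynomial.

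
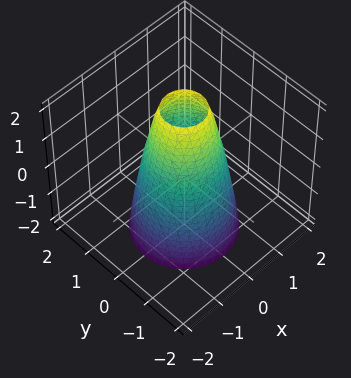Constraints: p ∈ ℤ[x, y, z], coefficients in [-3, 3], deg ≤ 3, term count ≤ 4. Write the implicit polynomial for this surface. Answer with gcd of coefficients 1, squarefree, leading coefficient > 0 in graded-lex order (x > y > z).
3*x^2 + 3*y^2 + z - 3

First, degree: no degree-1 surface has this shape, so deg p = 2.
Next, symmetries: every cross-section ⟂ z is a circle, so x, y appear only via x² + y².
Then, observable constraints: among the integer gridlines, it crosses the x-axis at x ∈ {-1, 1}; no z-intercept at any integer in the box.
Finally, matching integer coefficients to the picture gives p. Check: (0, 1, 0) on the y-axis lies on the surface, and p(0, 1, 0) = 0. ✓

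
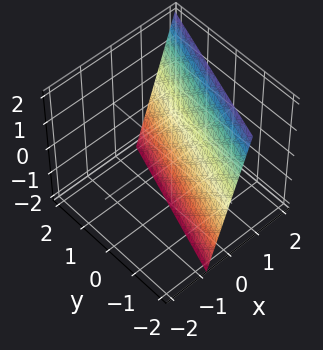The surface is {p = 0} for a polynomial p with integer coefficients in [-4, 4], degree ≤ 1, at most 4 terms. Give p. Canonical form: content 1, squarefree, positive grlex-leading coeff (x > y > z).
3*x - y - z - 2

deg p = 1.
From the visible intercepts: it meets the z-axis at z = -2 (among the integer gridlines); it crosses the y-axis at the gridline y = -2.
These observations pin down the coefficients.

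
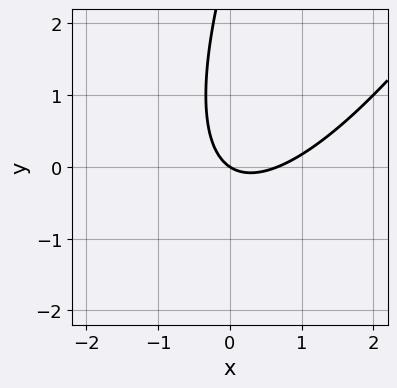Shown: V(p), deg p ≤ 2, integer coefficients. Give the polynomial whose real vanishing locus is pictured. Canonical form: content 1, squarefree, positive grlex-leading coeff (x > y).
3*x^2 - 3*x*y + y^2 - 2*x - 3*y

(a) deg p = 2. The shape is more complex than any degree-1 curve.
(b) From the visible intercepts: one y-axis crossing is at y = 0; it meets the x-axis at x = 0 (among the integer gridlines).
(c) Solving for integer coefficients yields p as stated.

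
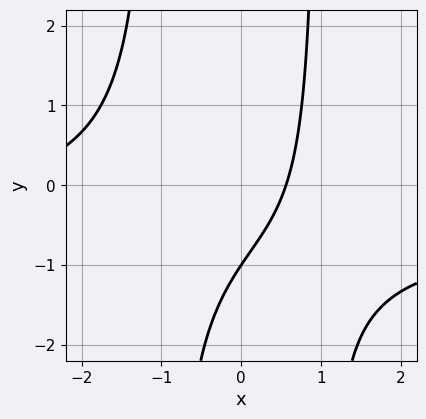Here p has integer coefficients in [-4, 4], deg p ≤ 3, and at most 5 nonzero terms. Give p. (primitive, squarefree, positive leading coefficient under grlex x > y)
2*x^2*y + x^2 + 3*x - 2*y - 2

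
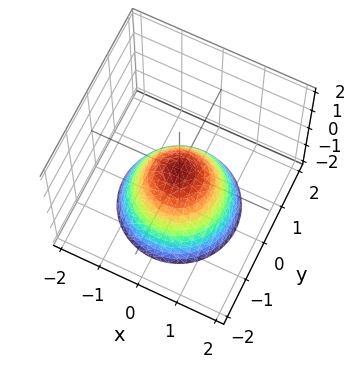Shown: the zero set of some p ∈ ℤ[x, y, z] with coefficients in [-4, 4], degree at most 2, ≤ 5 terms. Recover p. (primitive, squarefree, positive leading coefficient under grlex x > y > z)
The degree is 2 — a paraboloid; a quadric.
By symmetry, the surface is invariant under rotation about z: p = q(x² + y², z).
From the visible intercepts: one z-axis crossing is at z = 0; a circular section at z = -2 has radius between 1 and 2; it meets the y-axis at y = 0 (among the integer gridlines); one x-axis crossing is at x = 0.
Putting this together gives p.

x^2 + y^2 + z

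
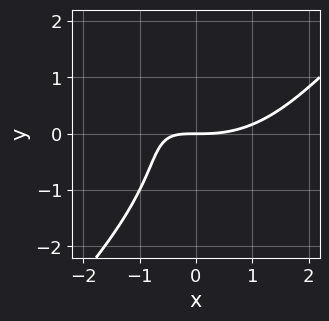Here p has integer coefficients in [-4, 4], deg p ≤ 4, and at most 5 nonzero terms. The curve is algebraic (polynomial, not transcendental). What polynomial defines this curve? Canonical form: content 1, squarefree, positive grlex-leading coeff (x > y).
x^3 - y^3 - 3*x*y - 3*y

First, degree: no degree-2 curve has this shape, so deg p = 3.
Then, from the axis intercepts and sections: it meets the y-axis at y = 0 (among the integer gridlines); it crosses the x-axis at the gridline x = 0.
Finally, putting this together gives p.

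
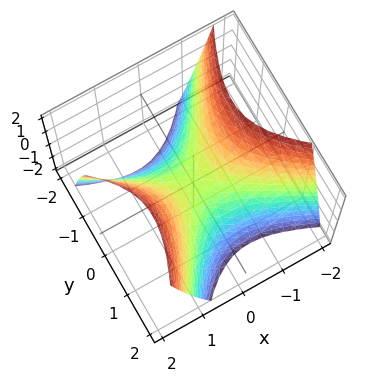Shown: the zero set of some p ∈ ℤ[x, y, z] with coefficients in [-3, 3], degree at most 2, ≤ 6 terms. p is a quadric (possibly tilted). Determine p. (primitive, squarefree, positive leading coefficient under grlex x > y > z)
(a) The degree is 2 — a generic line meets the surface in up to 2 points.
(b) Checking where it meets the axes: it meets the x-axis at x = 0 (among the integer gridlines); it crosses the z-axis at the gridline z = 0.
(c) Matching integer coefficients to the picture gives p.

x^2 + x*y - y^2 - z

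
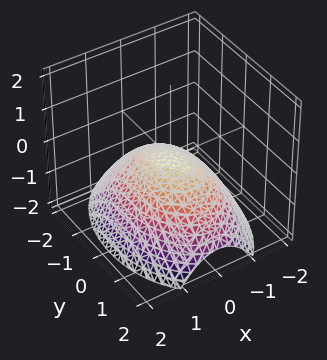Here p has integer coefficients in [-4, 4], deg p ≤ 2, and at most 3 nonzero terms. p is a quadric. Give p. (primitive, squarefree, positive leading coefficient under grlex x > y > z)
The degree is 2 — a single bowl opening along one axis; a quadric.
Symmetries: it's symmetric under y → −y, forcing even powers of y; mirror symmetry x ↦ −x ⇒ only even powers of x.
Against the integer gridlines: one y-axis crossing is at y = 0; it meets the z-axis at z = 0 (among the integer gridlines); it crosses the x-axis at the gridline x = 0.
Solving for integer coefficients yields p as stated.

2*x^2 + y^2 + 3*z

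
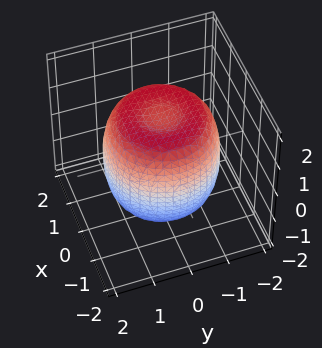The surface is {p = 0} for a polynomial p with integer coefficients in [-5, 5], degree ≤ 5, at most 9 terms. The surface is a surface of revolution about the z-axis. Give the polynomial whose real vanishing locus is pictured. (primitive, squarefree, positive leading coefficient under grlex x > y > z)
2*x^4 + 4*x^2*y^2 + 2*y^4 - 3*x^2 - 3*y^2 + 2*z^2 - 3

The degree is 4 — a generic line meets the surface in up to 4 points.
Symmetries: rotational symmetry about the z-axis ⇒ p depends on x, y only through x² + y².
Observable constraints: a circular section at z = 0 has radius between 1 and 2.
Putting this together gives p.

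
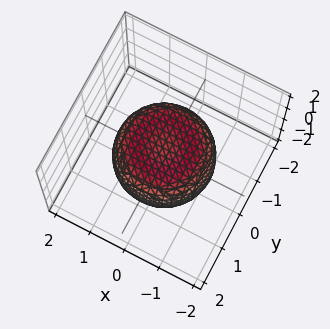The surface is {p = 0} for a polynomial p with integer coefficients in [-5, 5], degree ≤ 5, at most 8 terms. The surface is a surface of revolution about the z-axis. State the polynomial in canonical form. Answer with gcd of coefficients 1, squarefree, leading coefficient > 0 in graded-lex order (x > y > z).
(a) The degree is 4 — a generic line meets the surface in up to 4 points.
(b) Symmetries: rotational symmetry about the z-axis ⇒ p depends on x, y only through x² + y².
(c) Against the integer gridlines: a circular section at z = 0 has radius between 1 and 2.
(d) These observations pin down the coefficients.

2*x^4 + 4*x^2*y^2 + 2*y^4 - 2*x^2 - 2*y^2 + 3*z^2 - 2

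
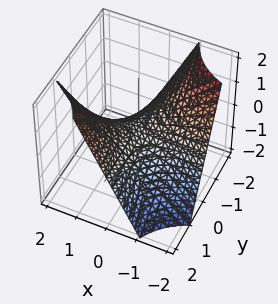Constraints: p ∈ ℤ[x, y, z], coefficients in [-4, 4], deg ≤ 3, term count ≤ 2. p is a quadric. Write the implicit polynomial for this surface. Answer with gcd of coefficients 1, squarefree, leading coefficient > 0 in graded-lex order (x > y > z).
x*y - z

deg p = 2. A saddle surface; a quadric.
From the visible intercepts: every point of the y-axis in the box is on the surface; every point of the x-axis in the box is on the surface; it meets the z-axis at z = 0 (among the integer gridlines).
These observations pin down the coefficients.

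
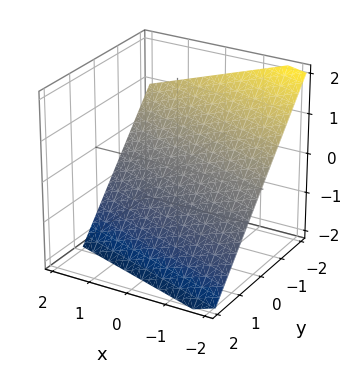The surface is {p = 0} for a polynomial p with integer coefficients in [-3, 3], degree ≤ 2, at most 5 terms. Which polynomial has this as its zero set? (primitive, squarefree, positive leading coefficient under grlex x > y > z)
1. deg p = 1.
2. Against the integer gridlines: it meets the x-axis at x = -2 (among the integer gridlines).
3. These observations pin down the coefficients.

x + 3*y + 3*z + 2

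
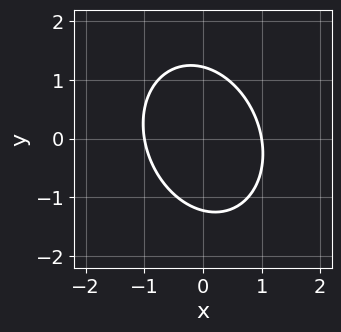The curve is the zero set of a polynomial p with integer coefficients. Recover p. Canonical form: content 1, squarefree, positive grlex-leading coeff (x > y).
3*x^2 + x*y + 2*y^2 - 3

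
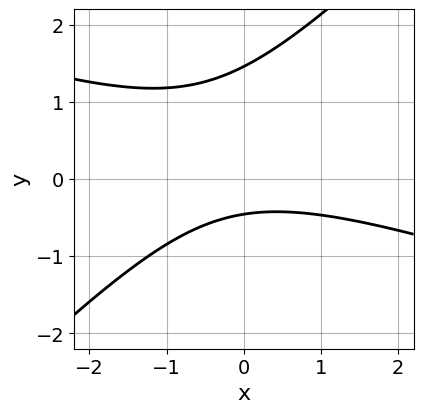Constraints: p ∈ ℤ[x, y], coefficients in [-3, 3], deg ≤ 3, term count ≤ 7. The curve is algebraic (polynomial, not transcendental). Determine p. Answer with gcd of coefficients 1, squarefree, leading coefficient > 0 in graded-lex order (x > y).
x^2 + 2*x*y - 3*y^2 + 3*y + 2

(a) deg p = 2.
(b) Checking where it meets the axes: it misses every integer gridline on the x-axis.
(c) Putting this together gives p.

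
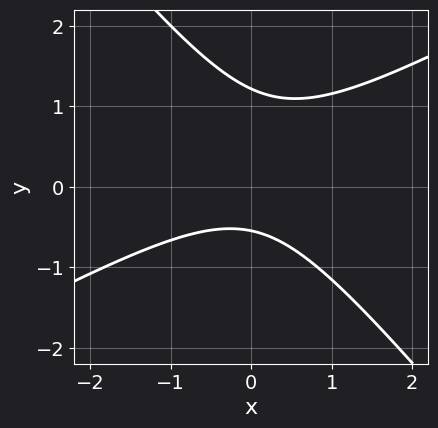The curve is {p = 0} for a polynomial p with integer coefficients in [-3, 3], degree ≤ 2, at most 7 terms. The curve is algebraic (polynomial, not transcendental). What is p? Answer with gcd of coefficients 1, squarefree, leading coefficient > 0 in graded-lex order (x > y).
First, degree: no degree-1 curve has this shape, so deg p = 2.
Next, reading off the gridlines: no x-intercept at any integer in the box.
Finally, assembling these constraints gives the stated polynomial.

2*x^2 - 2*x*y - 3*y^2 + 2*y + 2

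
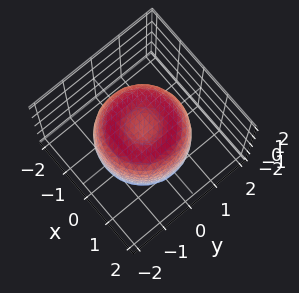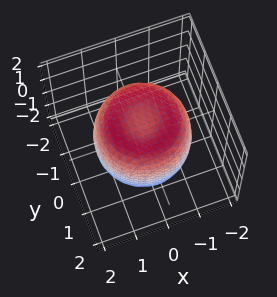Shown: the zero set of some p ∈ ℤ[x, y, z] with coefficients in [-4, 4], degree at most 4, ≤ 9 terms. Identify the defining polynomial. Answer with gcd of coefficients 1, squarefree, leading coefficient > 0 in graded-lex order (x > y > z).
Degree: the shape is more complex than any degree-3 surface, so deg p = 4.
Symmetry: the surface is invariant under rotation about z: p = q(x² + y², z).
Checking where it meets the axes: the z-axis gridline crossings are at z ∈ {-1, 1}; a circular section at z = 0 has radius between 1 and 2.
These observations pin down the coefficients.

2*x^4 + 4*x^2*y^2 + 2*y^4 - 3*x^2 - 3*y^2 + 2*z^2 - 2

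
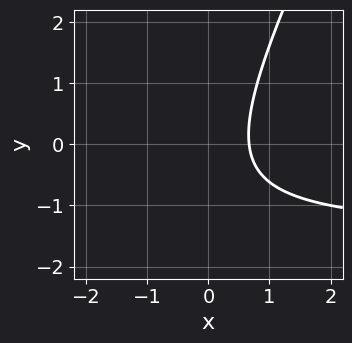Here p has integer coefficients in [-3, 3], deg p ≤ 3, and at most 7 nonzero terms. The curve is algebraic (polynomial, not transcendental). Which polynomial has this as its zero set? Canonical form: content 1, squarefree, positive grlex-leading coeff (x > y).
2*x*y - y^2 + 3*x - y - 2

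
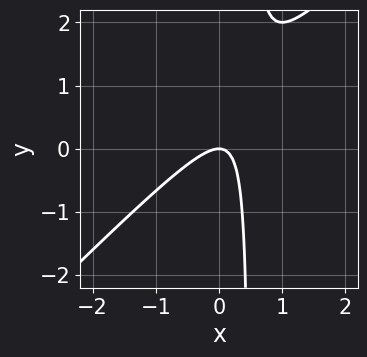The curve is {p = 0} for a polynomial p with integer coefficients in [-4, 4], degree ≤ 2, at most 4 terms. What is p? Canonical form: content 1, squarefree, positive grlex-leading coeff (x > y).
2*x^2 - 2*x*y + y

1. Degree: no degree-1 curve has this shape, so deg p = 2.
2. From the visible intercepts: it meets the x-axis at x = 0 (among the integer gridlines); one y-axis crossing is at y = 0.
3. These observations pin down the coefficients.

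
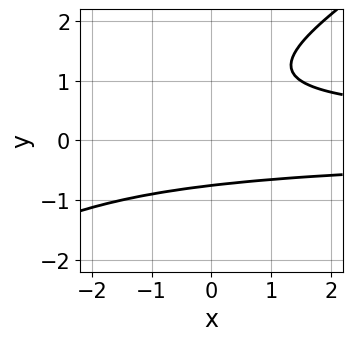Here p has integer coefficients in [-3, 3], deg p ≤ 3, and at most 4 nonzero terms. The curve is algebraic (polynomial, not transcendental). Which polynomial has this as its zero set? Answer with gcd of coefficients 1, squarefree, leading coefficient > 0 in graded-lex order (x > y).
(a) Degree: a generic line meets the curve in up to 3 points, so deg p = 3.
(b) Reading off the gridlines: it misses every integer gridline on the x-axis.
(c) Matching integer coefficients to the picture gives p.

2*x*y^2 - 3*y^3 + 3*y^2 - 3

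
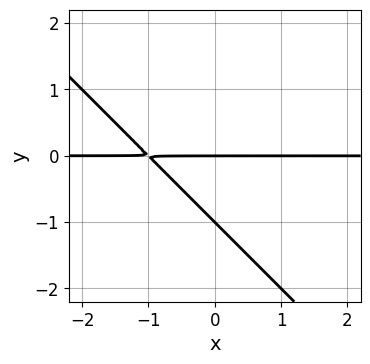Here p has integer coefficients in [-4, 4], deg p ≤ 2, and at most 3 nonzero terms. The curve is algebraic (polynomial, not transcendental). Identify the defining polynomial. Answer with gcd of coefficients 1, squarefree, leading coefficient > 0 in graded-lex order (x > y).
x*y + y^2 + y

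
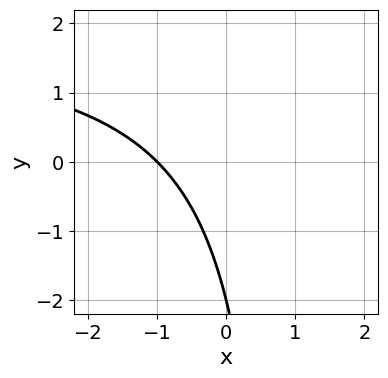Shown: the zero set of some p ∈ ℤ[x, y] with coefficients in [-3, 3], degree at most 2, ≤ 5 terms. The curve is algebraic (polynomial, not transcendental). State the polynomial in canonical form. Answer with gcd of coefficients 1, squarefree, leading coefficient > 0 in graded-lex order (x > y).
The degree is 2 — the shape is more complex than any degree-1 curve.
Observable constraints: it crosses the x-axis at the gridline x = -1; it meets the y-axis at y = -2 (among the integer gridlines).
Matching integer coefficients to the picture gives p.

x*y - 2*x - y - 2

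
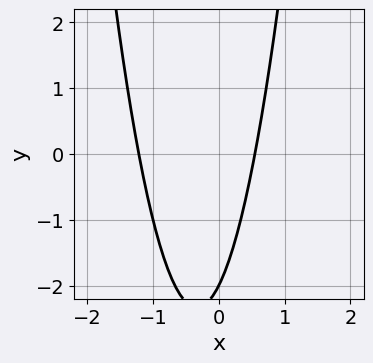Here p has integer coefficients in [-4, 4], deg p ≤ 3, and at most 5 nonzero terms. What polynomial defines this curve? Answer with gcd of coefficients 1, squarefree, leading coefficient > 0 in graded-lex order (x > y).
First, degree: the shape is more complex than any degree-1 curve, so deg p = 2.
Next, observable constraints: one y-axis crossing is at y = -2.
Finally, assembling these constraints gives the stated polynomial.

3*x^2 + 2*x - y - 2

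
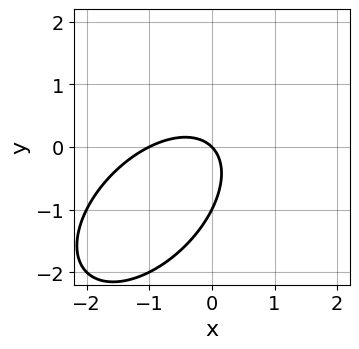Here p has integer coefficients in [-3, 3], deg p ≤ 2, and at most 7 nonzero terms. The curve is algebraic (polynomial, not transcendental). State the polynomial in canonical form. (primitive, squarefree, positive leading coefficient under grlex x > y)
x^2 - x*y + y^2 + x + y

First, degree: the shape is more complex than any degree-1 curve, so deg p = 2.
Next, from the visible intercepts: among the integer gridlines, it crosses the x-axis at x ∈ {-1, 0}; the y-axis gridline crossings are at y ∈ {-1, 0}.
Finally, solving for integer coefficients yields p as stated.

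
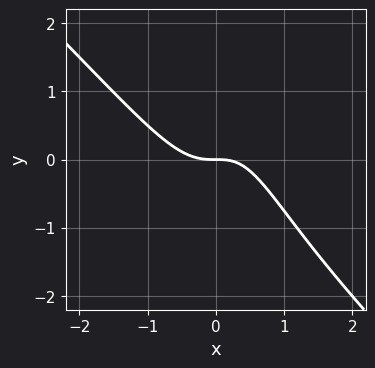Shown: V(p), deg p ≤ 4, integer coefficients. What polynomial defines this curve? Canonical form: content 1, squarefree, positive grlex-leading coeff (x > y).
First, the degree is 3 — the shape is more complex than any degree-2 curve.
Then, reading off the gridlines: it crosses the y-axis at the gridline y = 0; one x-axis crossing is at x = 0.
Finally, assembling these constraints gives the stated polynomial.

3*x^3 + 3*x^2*y - x*y + 2*y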